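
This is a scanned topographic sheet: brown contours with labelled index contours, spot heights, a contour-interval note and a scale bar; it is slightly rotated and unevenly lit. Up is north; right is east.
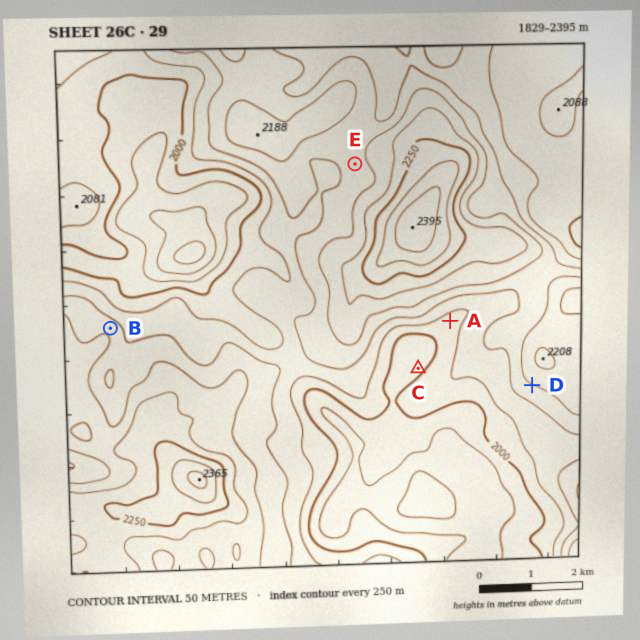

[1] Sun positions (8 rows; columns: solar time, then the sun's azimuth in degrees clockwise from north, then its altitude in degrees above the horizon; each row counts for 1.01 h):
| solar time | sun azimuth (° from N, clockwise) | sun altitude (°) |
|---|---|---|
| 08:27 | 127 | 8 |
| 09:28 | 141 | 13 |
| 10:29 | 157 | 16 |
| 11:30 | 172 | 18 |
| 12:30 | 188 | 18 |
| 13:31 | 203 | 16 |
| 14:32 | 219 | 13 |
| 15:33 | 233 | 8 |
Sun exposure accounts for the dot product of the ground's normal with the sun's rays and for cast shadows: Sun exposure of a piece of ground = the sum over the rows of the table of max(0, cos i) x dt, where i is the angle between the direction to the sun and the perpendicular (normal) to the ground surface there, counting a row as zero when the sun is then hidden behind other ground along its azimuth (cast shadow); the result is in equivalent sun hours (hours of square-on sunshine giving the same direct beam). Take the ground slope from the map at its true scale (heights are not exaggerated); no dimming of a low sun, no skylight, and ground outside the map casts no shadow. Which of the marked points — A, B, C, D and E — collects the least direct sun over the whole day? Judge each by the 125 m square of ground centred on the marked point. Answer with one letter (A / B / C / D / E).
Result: B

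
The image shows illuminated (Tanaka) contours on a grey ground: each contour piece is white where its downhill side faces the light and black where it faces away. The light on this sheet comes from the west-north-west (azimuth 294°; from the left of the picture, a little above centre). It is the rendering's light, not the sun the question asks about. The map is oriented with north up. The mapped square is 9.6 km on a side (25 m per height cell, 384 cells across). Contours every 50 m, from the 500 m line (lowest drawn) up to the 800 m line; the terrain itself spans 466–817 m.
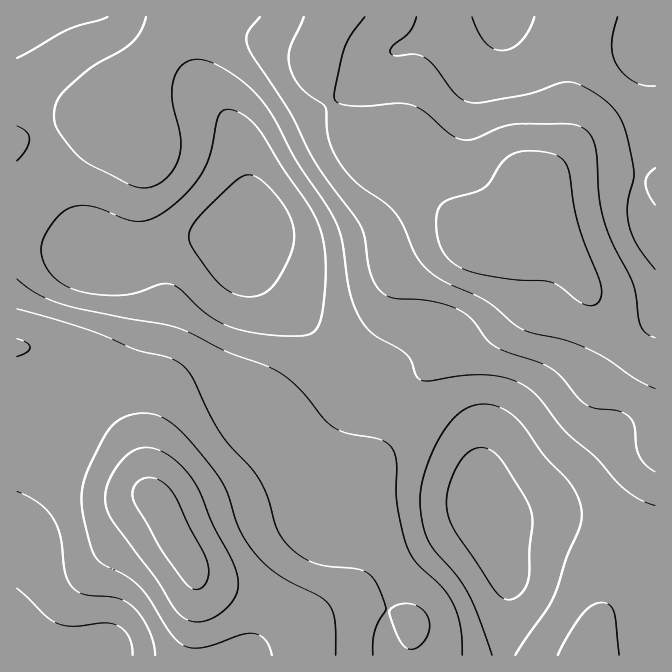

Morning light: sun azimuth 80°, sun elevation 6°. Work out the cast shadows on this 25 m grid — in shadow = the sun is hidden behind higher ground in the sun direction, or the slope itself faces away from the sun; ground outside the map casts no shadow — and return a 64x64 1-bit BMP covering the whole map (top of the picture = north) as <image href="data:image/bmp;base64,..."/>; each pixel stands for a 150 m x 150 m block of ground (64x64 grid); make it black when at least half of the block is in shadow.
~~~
<image width="64" height="64" href="data:image/bmp;base64,Qk0+AgAAAAAAAD4AAAAoAAAAQAAAAEAAAAABAAEAAAAAAAACAAATCwAAEwsAAAIAAAAAAAAA////AAAAAAAA/gAAAAAAAAH/AAAAAAAAA/8AAAAAAAAD/4AAAAAAAAP/gAAAAAAAAf+AAAAAAAAB/4AAAAAMAAD/AAAAAAwACP8AAAAACAAc/gAAAAAAAD7+AAAAAAAAf/wAAAAAAAB//AAAAAAAAH/4AAAAAAAAP/AAAAAAAAAf4AAAAAAAAA/gAAAAAAAAB+AAAAAAAAABwAAAAAAAAADAAAAAAAAAAAAAAAAAAAAAAAAAAAAAAAAAAAAAAA4AAAAAAAAAHgAAAAAAAAAeAAAAAAAAABwAAAAAAAAAAAAAAAAAAAAAAAAAAAAAAAAAAAAAAAAAAAAAAAAAAAAAAAAAAAAAAAAAAAAAAAAAAAAAAAAAQAcAAAAAAAPgBwAAAAAAD+AAAAAAAAAf4AAAAAAAAD/gcAAAAAAAf+HwAAAAAAD/4/AAAAAAAf/j4AAAAAAB/+PgAAAAAAP/48AAAAAAB//DAAAAAAAH/8AAAAAAAAf/wAAAAAAAD//AAAAAAAAP/8AAAAAAAAf/gAAAAAAAB/8AAAAAAAAH/wAAAAAAAAf+AAAAAAAAB/wAAAAAAAAP/AAAAAAAAA/4AAAAAAAAD/gAAAAAAAAf8AAAAAAAAA/wAAAAAAAAB+AAAAAAAAAAwAAAAAAAAAAAAAAAAAAAAAAAAAAAAAAAAAAAAAAACAAAAAAAAA=="/>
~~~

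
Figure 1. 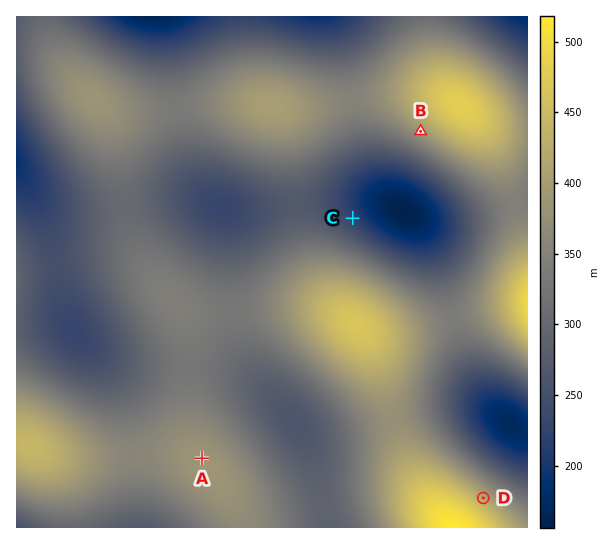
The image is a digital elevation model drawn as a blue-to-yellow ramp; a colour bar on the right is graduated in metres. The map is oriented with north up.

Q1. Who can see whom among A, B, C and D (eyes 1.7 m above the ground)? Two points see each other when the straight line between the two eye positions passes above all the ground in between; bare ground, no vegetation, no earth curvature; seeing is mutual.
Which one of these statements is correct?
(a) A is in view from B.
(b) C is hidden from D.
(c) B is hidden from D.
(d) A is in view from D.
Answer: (b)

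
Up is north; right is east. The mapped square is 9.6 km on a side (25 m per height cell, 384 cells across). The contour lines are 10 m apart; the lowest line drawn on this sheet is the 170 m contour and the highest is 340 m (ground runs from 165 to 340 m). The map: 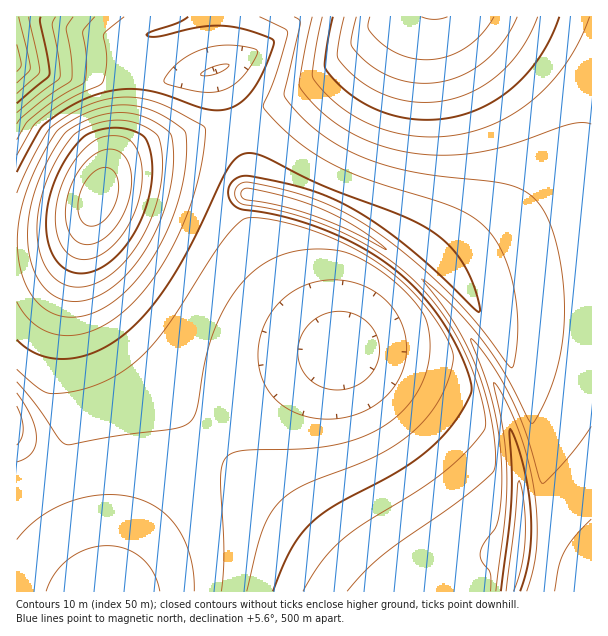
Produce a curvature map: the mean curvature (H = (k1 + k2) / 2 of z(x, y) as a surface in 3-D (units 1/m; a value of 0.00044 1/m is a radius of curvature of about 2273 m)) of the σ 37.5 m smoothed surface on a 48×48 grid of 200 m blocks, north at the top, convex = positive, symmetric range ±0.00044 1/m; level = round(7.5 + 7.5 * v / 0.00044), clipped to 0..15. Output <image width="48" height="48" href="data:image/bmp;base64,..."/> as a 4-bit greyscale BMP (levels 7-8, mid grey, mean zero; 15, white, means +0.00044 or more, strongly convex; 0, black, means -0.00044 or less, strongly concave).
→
<image width="48" height="48" href="data:image/bmp;base64,Qk32BAAAAAAAAHYAAAAoAAAAMAAAADAAAAABAAQAAAAAAIAEAAATCwAAEwsAABAAAAAAAAAAAAAAABEREQAiIiIAMzMzAERERABVVVUAZmZmAHd3dwCIiIgAmZmZAKqqqgC7u7sAzMzMAN3d3QDu7u4A////AHd3d3d3d3d3d3d4iIiIiIiIiIhzn1V3d3d3d3d3d3d3d3eIiIiIiIiIiIiEf3SIiHd3d3d3d3d3d3eIiIiIiIiIiIiFb4OIiHd3d3d3d3d3d3eIiIiIiIiIiIiGX6N4iHd3d3d3d3d3d3iIiIiIiIiIiIiGTrN4iHd3d3d3d3d3d3iIiIiIiIiIiIiHTcR4iHd3d3d3d3d3d4iIiIiIiIiIiIiHPMR4iHd3d3d3d3d3eIiIiIiIiIiIiIiHPMR4iIiHd3d3d3d4iIiIiIiIiIiIiIiHTcN4iIiId3d3d3iIiIiIiIiIiIiIiIiGTrN4iIiIh3d3eIiIiIiIiIiHd3iIiIiFX5N4iHeIh3d4iIiIiIiIiHd3d3d3iIiEb4R4iHeIh3d4iIiIiIiId3d3d3d3d4hzj2SIiHeIh3d3iIiIiIiHd3d3d3d3d3hzrlaIiHiIh3d3eIiIiIh3d3d3d3d3d3dk6zeIiHiYd3d3d4iIiIh3d3d3d3d3d3dH+DeIiImYd3d3d3iIiId3d3d3d3d3d3c69ViIiJmHd3d3d3eIiId3d3d3d3d3d3Rfo3iIiJiHd3d3d3d4iHd3d3d3d3d3d3OfZHiIiIiIh3d3d3d3d3d3d3d3d3d3d0b7RoiIiIiIh3d3d3d3d3d3d3d3d3d3djr2R4iIiIiIiHd3d3d3d3d3d3d3d3d3c3+TeIiIiIiIiId3d3d3d3d3d3d3d3d3NuxVeIiIiIiIiIh3d3d3d3d3d3d3d3d0XPY3iIiIiIiIiIh3d3d3d3d3d3d3d3dEv4N4iIiIiIiIiIiHd3d3d3d3d3d3d3Na+DZ4iIiIiIiIiIiHd3d3d3d3d3d3djW/g2d3iIiIiIiIiIiId3d3d3d3d3d3U334NXd3eIiIiIiImZiId3d3d3d3d3dTWf1zZ3d3d3eIiIiImZmIh3d3d3d3d1NH36U2d3d3d3d3iIiImZmIh3d3d3dlM1jf10R3d3d3d3d3eHiImZmYiHd3dkNFev/YQ2d3d3d3d3d3d3iImZmYiHd3dLzf/qdDV3d3d3d3d3d3d3iImZmYiHd3dN+5dTRnd3d3d3d3d3d3d3iIiZmZiHd3dlUzRXd3d3d3d3d3d3d3d3iIiZmZiId3d3Z3d3d3d3d3d3d3d3d3d3iIiJmZiId3d3d3d3d3d4iId3d3d3d3d3eIiZmZmYh3d3d3d3d4iIiIiId3d3d3d4iZmZmZmZmYh3d3d3eIiIiIiIh3d3d3d5iIiIiIiId3iJh3d3iIiIiIiIiHd3d3d3d4iIiIiId3d3iYd4iIiIiIiIiId3d3d3d4h3d3d3d3d3d4mIiIiIiIiIiIh3d3d3dlVVZmZVVWd3d3iZiIiIiIiIiIiHd3d1VneIiIiId1VWd3eImIiIiIiIiIiHd3d3iIiIiIiIh3dlV3eIiYiIiIiIiIiId3d4iIiIiIiIh3d3dVeIiJiIiIiIiIiId3d4iImZmZmZiHd3d2V4iImIiIiIiIiIh3d4mZiIiIiIiZiHd4dXiIiYiIiIiIiIh3dw=="/>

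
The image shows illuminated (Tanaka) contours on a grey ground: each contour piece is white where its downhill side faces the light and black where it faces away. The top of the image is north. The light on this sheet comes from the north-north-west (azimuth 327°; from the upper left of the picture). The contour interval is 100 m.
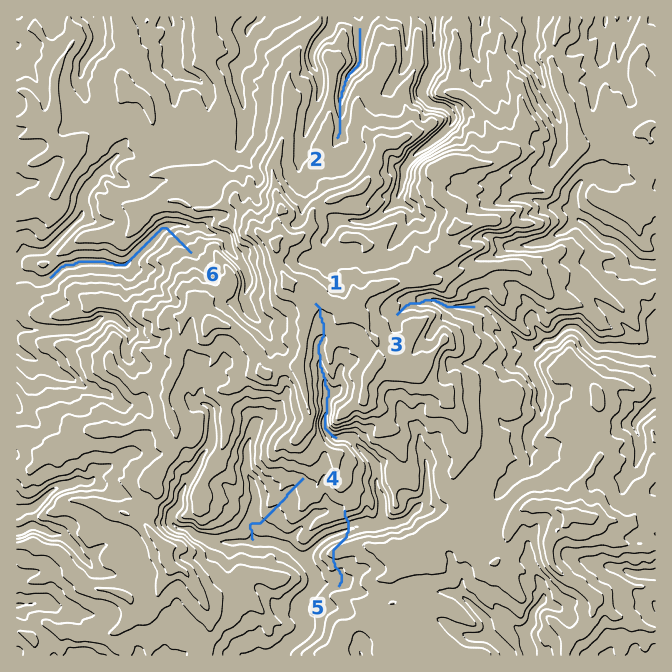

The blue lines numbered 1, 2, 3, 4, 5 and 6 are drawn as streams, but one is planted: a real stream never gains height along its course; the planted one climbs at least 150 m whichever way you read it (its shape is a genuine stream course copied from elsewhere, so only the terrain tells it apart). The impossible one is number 5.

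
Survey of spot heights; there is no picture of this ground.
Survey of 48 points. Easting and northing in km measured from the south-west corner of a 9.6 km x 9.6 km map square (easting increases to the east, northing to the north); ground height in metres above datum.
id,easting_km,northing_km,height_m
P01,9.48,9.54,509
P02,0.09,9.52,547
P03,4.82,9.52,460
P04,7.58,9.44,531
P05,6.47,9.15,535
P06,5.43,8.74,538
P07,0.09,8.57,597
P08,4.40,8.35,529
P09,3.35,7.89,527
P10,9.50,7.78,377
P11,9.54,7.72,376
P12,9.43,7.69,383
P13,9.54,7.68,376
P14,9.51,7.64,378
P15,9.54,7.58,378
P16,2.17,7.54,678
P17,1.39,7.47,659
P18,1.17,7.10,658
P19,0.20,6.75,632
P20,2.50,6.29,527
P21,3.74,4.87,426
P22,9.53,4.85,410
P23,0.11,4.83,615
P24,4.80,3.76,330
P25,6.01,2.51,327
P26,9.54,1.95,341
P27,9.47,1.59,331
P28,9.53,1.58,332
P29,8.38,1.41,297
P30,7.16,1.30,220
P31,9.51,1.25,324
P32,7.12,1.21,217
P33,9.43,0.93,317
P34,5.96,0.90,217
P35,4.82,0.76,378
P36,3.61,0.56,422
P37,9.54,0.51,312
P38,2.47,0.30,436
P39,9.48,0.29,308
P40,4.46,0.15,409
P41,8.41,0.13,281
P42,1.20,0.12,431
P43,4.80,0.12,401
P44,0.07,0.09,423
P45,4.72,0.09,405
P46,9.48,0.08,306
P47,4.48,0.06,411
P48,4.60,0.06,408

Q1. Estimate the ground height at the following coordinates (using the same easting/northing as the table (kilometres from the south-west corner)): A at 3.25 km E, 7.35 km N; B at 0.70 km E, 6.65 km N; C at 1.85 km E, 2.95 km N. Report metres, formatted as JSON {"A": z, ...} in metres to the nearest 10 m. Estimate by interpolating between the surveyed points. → {"A": 530, "B": 650, "C": 440}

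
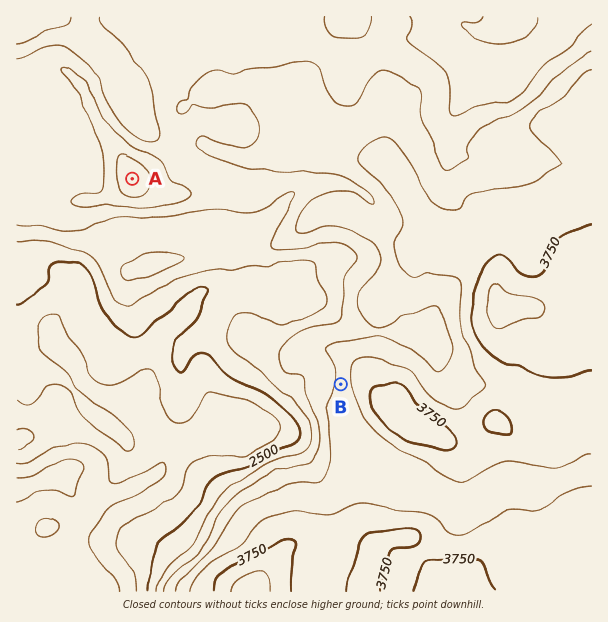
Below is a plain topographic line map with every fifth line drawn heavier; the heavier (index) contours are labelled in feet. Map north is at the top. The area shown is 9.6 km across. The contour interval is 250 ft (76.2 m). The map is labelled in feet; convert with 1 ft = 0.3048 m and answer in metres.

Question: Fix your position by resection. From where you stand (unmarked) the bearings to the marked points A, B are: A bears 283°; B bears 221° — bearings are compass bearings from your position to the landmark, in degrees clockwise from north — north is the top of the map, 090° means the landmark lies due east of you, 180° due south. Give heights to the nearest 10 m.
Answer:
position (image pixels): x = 455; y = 253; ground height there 1090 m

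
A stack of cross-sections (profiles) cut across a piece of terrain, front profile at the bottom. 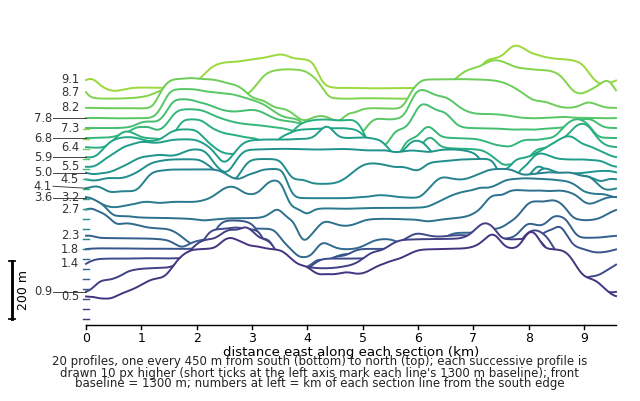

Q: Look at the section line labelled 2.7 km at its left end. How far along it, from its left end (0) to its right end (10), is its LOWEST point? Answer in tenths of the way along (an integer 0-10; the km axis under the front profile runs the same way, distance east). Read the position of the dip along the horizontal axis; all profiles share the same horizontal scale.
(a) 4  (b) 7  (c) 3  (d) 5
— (a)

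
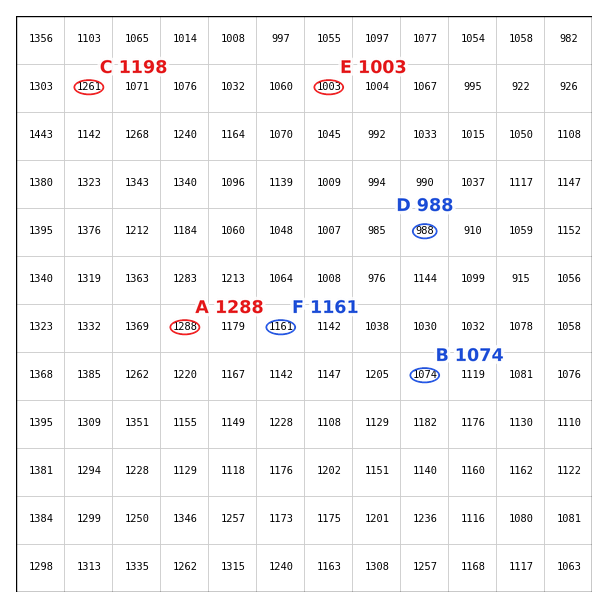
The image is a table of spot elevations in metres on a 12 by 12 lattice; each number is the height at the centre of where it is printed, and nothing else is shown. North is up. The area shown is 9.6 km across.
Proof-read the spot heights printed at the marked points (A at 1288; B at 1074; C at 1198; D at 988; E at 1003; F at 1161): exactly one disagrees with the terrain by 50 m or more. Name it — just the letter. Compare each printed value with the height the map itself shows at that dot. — C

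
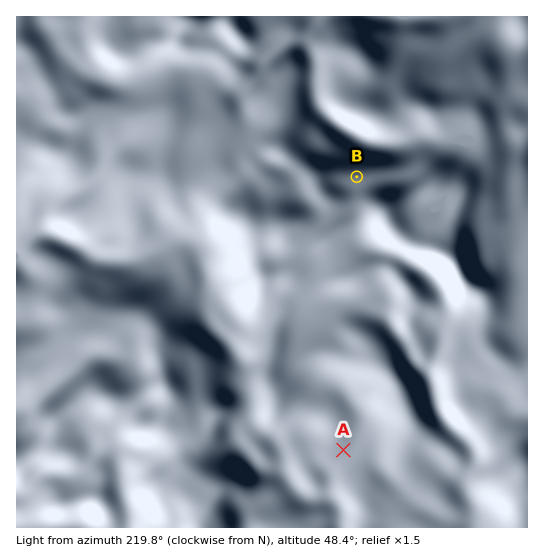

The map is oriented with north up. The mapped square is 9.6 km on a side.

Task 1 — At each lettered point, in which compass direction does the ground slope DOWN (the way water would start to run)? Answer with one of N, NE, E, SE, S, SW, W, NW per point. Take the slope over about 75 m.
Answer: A SE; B N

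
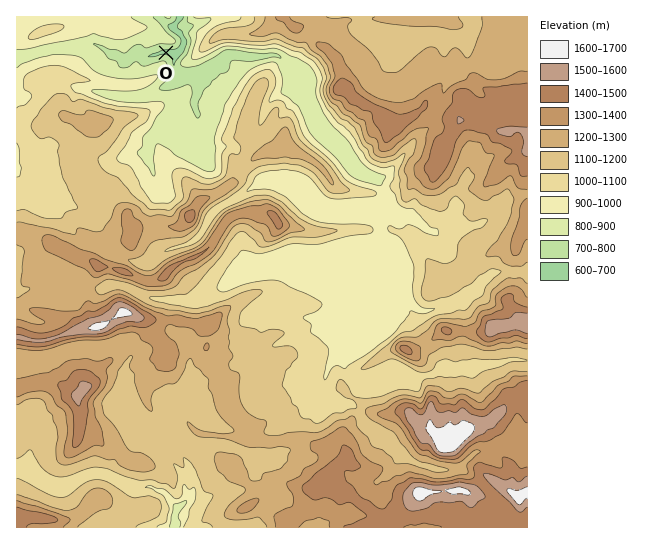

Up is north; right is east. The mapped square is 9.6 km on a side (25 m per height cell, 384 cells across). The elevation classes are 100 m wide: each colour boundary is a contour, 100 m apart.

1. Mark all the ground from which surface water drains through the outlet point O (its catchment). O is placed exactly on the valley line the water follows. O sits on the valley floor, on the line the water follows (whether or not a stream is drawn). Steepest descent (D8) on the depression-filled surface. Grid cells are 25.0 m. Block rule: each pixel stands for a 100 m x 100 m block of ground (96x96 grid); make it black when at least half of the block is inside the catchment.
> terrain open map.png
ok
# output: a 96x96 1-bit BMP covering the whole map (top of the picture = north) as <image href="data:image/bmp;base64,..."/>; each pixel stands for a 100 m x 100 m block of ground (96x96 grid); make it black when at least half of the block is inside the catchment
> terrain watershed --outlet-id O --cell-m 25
<image width="96" height="96" href="data:image/bmp;base64,Qk2+BAAAAAAAAD4AAAAoAAAAYAAAAGAAAAABAAEAAAAAAIAEAAATCwAAEwsAAAIAAAAAAAAA////AAAAAAAAAAAAAAAAAAAAAAAAAAAAAAAAAAAAAAAAAAAAAAAAAAAAAAAAAAAAAAAAAAAAAAAAAAAAAAAAAAAAAAAAAAAAAAAAAAAAAAAAAAAAAAAAAAAAAAAAAAAAAAAAAAAAAAAAAAAAAAAAAAAAAAAAAAAAAAAAAAAAAAAAAAAAAAAAAAAAAAAAAAAAAAAAAAAAAAAAAAAAAAAAAAAAAAAAAAAAAAAAAAAAAAAAAAAAAAAAAAAAAAAAAAAAAAAAAAAAAAAAAAAAAAAAAAAAAAAAAAAAAAAAAAAAAAAAAAAAAAAAAAAAAAAAAAAAAAAAAAAAAAAAAAAAAAAAAAAAAAAAAAAAAAAAAAAAAAAAAAAAAAAAAAAAAAAAAAAAAAAAAAAAAAAAAAAAAAAAAAAAAAAAAAAAAAAAAAAAAAAAAAAAAAAAAAAAAAAAAAAAAAAAAAAAAAAAAAAAAAAAAAAAAAAAAAAAAAAAAAAAAAAAAAAAAAAAAAAAAAAAAAAAAAAAAAAAAAAAAAAAAAAAAAAAAAAAAAAAAAAAAAAAAAAAAAAAAAAAAAAAAAAAAAAAAAAAAAAAAAAAAAAAAAAAAAAAAAAAAAAAAAAAAAAAAAAAAAAAAAAAAAAAAAAAAAAAAAAAAAAAAAAAAAAAAAAAAAAAAAAAAAAAAAAAAAAAAAAAAAAAAAAAAAAAAAAAAAAAAAAAAAAAAAAAAAAAAAAAAAAAAAAAAAAAAAAAAAAAAAAAAAAAAAAAAAAAAAAAAAAAAAAAAAAAAAAAAAAAAAAAAAAAAAAAAAAAAAAAAAAAAAAAAAAAAAAAAAAAAAAAAAAAAAAAAAAAAAAAAAAAAAAAAAAAAAAAAAAAAAAAAAAAAAAAAAAAAAAAAAAAAAAAAAAAAAAAAAAAAAAAAAAAAAAAAAAAAAAAAAAAAAAAAAAAAAAAAAAAAAAAAAAAAAAAAAAAAAAAAAAAAAAAAAAAAAAAAAAAAAAAAAAAAAAAAAAAAAAAAAAAAAAAAAAAAAAAAAAAAAAAAAAAAAAAAAAAAAAAAAAAAAAAAAAAAAAAAAAAAAAAAAAAAAAAAAAAAAAAAAAAAAAAAAAAAAAAAAAAAAAAAAAAAAAAAAAAAAAAAAAAAAAAAAAAAAAAAAAAAAAAAAAAAAAAAAAAAAAAAAAAAAAAAAAAAAAAAAAAAAAAAAAAAAAAAAAAAAAAAAAAAAAAAAAAAAAAAAAAAAAAAAAAAAAAAAAAAAAAAAAAAAAAAAAAAAAAAAAAAAAAAAAAAAAAAAAAAAAAAAAAAAAAAAAAAAAAAAAAAAAAAAAAAAAAAAAAAADAAAAAAAAAAAAAAADgAP8AAAAAAAAAAAD////AAAAAAAAAAAD////gAAAAAAAAAAD////wAAAAAAAAAAD////wAAAAAAAAAAD////wAAAAAAAAAAD////wAAAAAAAAAAD////wAAAAAAAAAAD////wAAAAAAAAAAAP///gAAAAAAAAAAAD///AAAAAAAAAAAAAP4AAAAAAAAAAAAAAHgAAAAAAAAAAAAA="/>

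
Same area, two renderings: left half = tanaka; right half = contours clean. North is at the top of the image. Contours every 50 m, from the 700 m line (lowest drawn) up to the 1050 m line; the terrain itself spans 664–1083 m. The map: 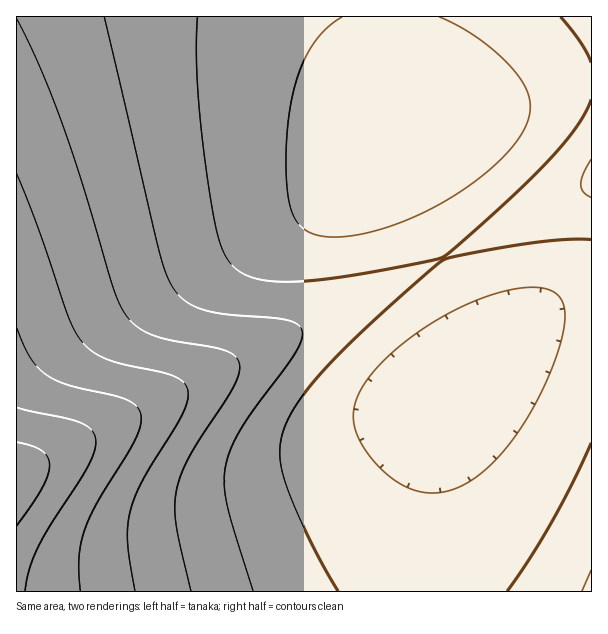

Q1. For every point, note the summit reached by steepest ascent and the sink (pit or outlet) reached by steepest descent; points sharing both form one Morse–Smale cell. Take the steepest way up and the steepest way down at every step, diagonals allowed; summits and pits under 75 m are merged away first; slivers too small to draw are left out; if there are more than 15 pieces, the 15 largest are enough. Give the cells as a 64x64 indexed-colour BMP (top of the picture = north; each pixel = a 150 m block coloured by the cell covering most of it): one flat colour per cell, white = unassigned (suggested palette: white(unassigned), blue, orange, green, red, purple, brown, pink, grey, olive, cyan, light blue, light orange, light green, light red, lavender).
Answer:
<image width="64" height="64" href="data:image/bmp;base64,Qk12CAAAAAAAAHYAAAAoAAAAQAAAAEAAAAABAAQAAAAAAAAIAAATCwAAEwsAABAAAAAAAAAA////ALR3HwAOf/8ALKAsACgn1gC9Z5QAS1aMAMJ34wB/f38AIr28AM++FwDox64AeLv/AIrfmACWmP8A1bDFACIiIiIiIiIiIiIiIiIiIiIiIiIiIiIjMzMzMzMzMzMzIiIiIiIiIiIiIiIiIiIiIiIiIiIiIiMzMzMzMzMzMzMiIiIiIiIiIiIiIiIiIiIiIiIiIiIiIzMzMzMzMzMzMyIiIiIiIiIiIiIiIiIiIiIiIiIiIiIjMzMzMzMzMzMzIiIiIiIiIiIiIiIiIiIiIiIiIiIiIiIzMzMzMzMzMzMiIiIiIiIiIiIiIiIiIiIiIiIiIiIiIjMzMzMzMzMzMyIiIiIiIiIiIiIiIiIiIiIiIiIiIiIiMzMzMzMzMzMzIiIiIiIiIiIiIiIiIiIiIiIiIiIiIiIzMzMzMzMzMzMiIiIiIiIiIiIiIiIiIiIiIiIiIiIiIjMzMzMzMzMzMyIiIiIiIiIiIiIiIiIiIiIiIiIiIiIiMzMzMzMzMzMzIiIiIiIiIiIiIiIiIiIiIiIiIiIiIiIzMzMzMzMzMzMiIiIiIiIiIiIiIiIiIiIiIiIiIiIiIjMzMzMzMzMzMyIiIiIiIiIiIiIiIiIiIiIiIiIiIiIiMzMzMzMzMzMzEiIiIiIiIiIiIiIiIiIiIiIiIiIiIiIzMzMzMzMzMzMREiIiIiIiIiIiIiIiIiIiIiIiIiIiIjMzMzMzMzMzMxEREiIiIiIiIiIiIiIiIiIiIiIiIiIiMzMzMzMzMzMzEREREiIiIiIiIiIiIiIiIiIiIiIiIiIzMzMzMzMzMzMREREREiIiIiIiIiIiIiIiIiIiIiIiIjMzMzMzMzMzMxERERERIiIiIiIiIiIiIiIiIiIiIiIiMzMzMzMzMzMzERERERERIiIiIiIiIiIiIiIiIiIiIiIjMzMzMzMzMzMRERERERERIiIiIiIiIiIiIiIiIiIiIiMzMzMzMzMzMxERERERERERIiIiIiIiIiIiIiIiIiIiIzMzMzMzMzMzERERERERERERIiIiIiIiIiIiIiIiIiIjMzMzMzMzMzMRERERERERERERIiIiIiIiIiIiIiIiIiIzMzMzMzMzMxERERERERERERERIiIiIiIiIiIiIiIiIjMzMzMzMzMzERERERERERERERERIiIiIiIiIiIiIiIiIjMzMzMzMzMRERERERERERERERERIiIiIiIiIiIiIiIiIzMzMzMzMxERERERERERERERERERIiIiIiIiIiIiIiIiIzMzMzMzERERERERERERERERERERIiIiIiIiIiIiIiIiMzMzMzMRERERERERERERERERERERIiIiIiIiIiIiIiIiMzMzMxERERERERERERERERERERERIiIiIiIiIiIiIiIiMzMzERERERERERERERERERERERERIiIiIiIiIiIiIiIiMzMRERERERERERERERERERERERERIiIiIiIiIiIiIiIiIhERERERERERERERERERERERERERIiIiIiIiIiIiIiIiERERERERERERERERERERERERERERIiIiIiIiIiIiIiIRERERERERERERERERERERERERERERIiIiIiIiIiIiIhERERERERERERERERERERERERERERERIiIiIiIiIiIiERERERERERERERERERERERERERERERERIiIiIiIiIiIRERERERERERERERERERERERERERERERERIiIiIiIiIhEREREREREREREREREREREREREREREREREREiIiIiIiEREREREREREREREREREREREREREREREREREREiIiIiIREREREREREREREREREREREREREREREREREREREiIiIhEREREREREREREREREREREREREREREREREREREREiIiEREREREREREREREREREREREREREREREREREREREREiIREREREREREREREREREREREREREREREREREREREREREhERERERERERERERERERERERERERERERERERERERERERERERERERERERERERERERERERERERERERERERERERERERERERERERERERERERERERERERERERERERERERERERERERERERERERERERERERERERERERERERERERERERERERERERERERERERERERERERERERERERERERERERERERERERERERERERERERERERERERERERERERERERERERERERERERERERERERERERERERERERERERERERERERERERERERERERERERERERERERERERERERERERERERERERERERERERERERERERERERERERERERERERERERERERERERERERERERERERERERERERERERERERERERERERERERERERERERERERERERERERERERERERERERERERERERERERERERERERERERERERERERERERERERERERERERERERERERERERERERERERERERERERERERERERERERERERERERERERERERERERERERERERERERERERERERERERERERERERERERERERERERERERERERERERERERERERERERERERERERERERERERERERERERERERERERERERERERERERERERERERERERERERERERERERERERERERERERERERERERERERERERERERERERERERERERERERERERERERERERERERERERERERERERERERERERERERERERERERERERERERERERERERERER"/>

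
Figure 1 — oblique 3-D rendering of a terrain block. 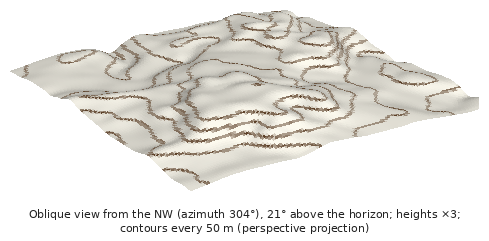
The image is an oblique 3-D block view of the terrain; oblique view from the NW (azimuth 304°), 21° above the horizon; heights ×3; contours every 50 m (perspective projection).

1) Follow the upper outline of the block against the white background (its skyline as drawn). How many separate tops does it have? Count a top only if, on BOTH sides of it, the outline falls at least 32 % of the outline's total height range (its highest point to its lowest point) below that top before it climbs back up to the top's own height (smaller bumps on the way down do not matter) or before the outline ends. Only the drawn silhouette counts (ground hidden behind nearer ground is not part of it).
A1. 1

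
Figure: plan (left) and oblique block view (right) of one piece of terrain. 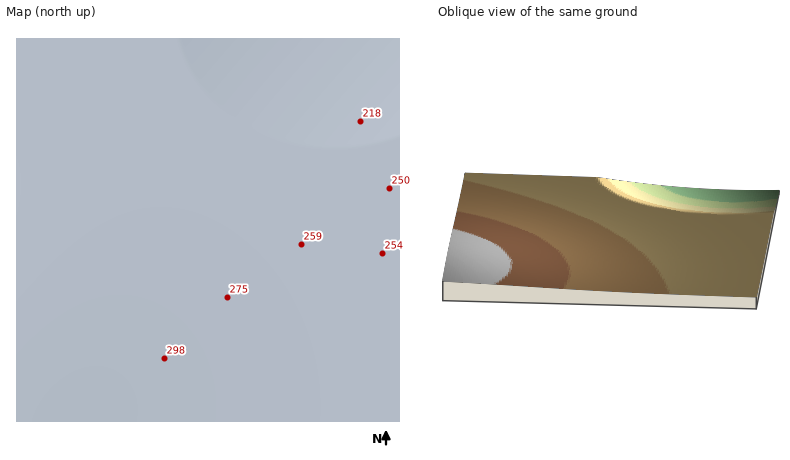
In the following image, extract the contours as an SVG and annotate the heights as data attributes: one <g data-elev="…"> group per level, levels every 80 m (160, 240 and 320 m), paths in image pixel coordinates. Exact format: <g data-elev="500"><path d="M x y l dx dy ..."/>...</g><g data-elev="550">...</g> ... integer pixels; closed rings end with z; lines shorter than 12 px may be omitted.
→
<g data-elev="160"><path d="M372 38l-14 7-14 2-16-2-13-7"/></g><g data-elev="240"><path d="M400 130l-32 8-34 1-32-4-30-10-28-15-23-20-17-24-11-28"/></g><g data-elev="320"><path d="M97 422l9-26 4-26-3-28-8-26-14-26-19-24-23-20-27-16"/></g>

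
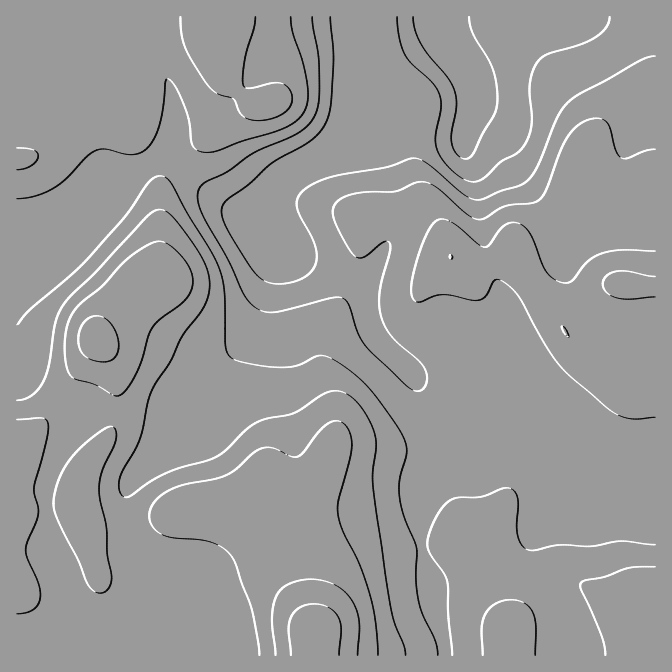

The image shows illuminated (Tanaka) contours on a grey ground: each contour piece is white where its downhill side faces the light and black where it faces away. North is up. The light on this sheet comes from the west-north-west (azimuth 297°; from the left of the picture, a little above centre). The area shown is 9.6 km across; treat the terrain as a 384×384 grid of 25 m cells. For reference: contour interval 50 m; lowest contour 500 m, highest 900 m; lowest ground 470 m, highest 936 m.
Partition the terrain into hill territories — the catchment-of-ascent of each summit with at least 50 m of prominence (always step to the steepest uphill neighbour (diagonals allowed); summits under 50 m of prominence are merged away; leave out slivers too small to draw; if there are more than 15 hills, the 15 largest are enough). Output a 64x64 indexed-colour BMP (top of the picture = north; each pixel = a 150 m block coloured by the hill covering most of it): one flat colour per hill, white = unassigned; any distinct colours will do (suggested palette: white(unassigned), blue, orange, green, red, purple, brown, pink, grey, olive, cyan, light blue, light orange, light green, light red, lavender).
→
<image width="64" height="64" href="data:image/bmp;base64,Qk12CAAAAAAAAHYAAAAoAAAAQAAAAEAAAAABAAQAAAAAAAAIAAATCwAAEwsAABAAAAAAAAAA////ALR3HwAOf/8ALKAsACgn1gC9Z5QAS1aMAMJ34wB/f38AIr28AM++FwDox64AeLv/AIrfmACWmP8A1bDFADMzMzMzMzERERERERERERERERERERREREREREREREREMzMzMzMzMRERERERERERERERERERFEREREREREREREQzMzMzMzMxERERERERERERERERERFERERERERERERERDMzMzMzMzEREREREREREREREREREUREREREREREREREMzMzMzMzMRERERERERERERERERERREREREREREREREQzMzMzMzMxERERERERERERERERERFERERERERERERERDMzMzMzMzEREREREREREREREREREUREREREREREREREMzMzMzMzMRERERERERERERERERERREREREREREREREQzMzMzMzMxERERERERERERERERERRERERERERERERERDMzMzMzMzERERERERERERERERERFEREREREREREREREMzMzMzMzEREREREREREREREREREUREREREREREREREQzMzMzMzERERERERERERERERERERRERERERERERERERDMzMzMzMRERERERERERERERERERREREREREREREREREMzMzMzMxERERERERERERERERERFEREREREREREREREQzMzMzMzEREREREREREREREREREURERERERERERERERDMzMzMzMRERERERERERERERERERFEREREREREREREREMzMzMzMxEREREREREREREREREREUREREREREREREREQzMzMzMzMRERERERERERERERERERRERERERERERERERDMzMzMzMxERERERERERERERERERERERREREREREREREMzMzMzMzMREREREREREREREREREREREURERERERERCIzMzMzMzMzERERERERERERERERERERERFEREREREIiIjMzMzMzMzMxERERERERERERERERERERERRERERCIiIiMzMzMzMzMzMRERERERERERERERERERERERREQiIiIiIzMzMzMzMzMxERERERERERERERERERERERFCIiIiIiIjMzMzMzMzMzMRERERERERERERERERERERFCIiIiIiIiMzMzMzMzMzMzERERERERERERERERERERESIiIiIiIiIzMzMzMzMzMzMxERERERERERERERERERESIiIiIiIiIjMzMzMzMzMzMzMRERERERERERERERERERIiIiIiIiIiMzMzMzMzMzMzMzERERERERERERIhERERIiIiIiIiIiIzMzMzMzMzMzMzMRERERERERERIiIhESIiIiIiIiIiIjMzMzMzMzMzMzMzERERERERERIiIiIiIiIiIiIiIiIiMzMzMzMzMzMzMzMxERERERERIiIiIiIiIiIiIiIiIiIzMzMzMzMzMzMzMzMREREREREiIiIiIiIiIiIiIiIiIjMzMzMzMzMzMzMzMzEREREREiIiIiIiIiIiIiIiIiIiMzMzMzMzMzMzMzMzMRERERESIiIiIiIiIiIiIiIiIiIzMzMzMzMzMzMzMzMxERERERIiIiIiIiIiIiIiIiIiIjMzMzMzMzMzMzMzMzEREREREiIiIiIiIiIiIiIiIiIiMzMzMzMzMzMzMzMzMREREREiIiIiIiIiIiIiIiIiIiIzMzMzMzMzMzMzMzMzERESIiIiIiIiIiIiIiIiIiIiIjMzMzMzMzMzMzMzMzMREiIiIiIiIiIiIiIiIiIiIiIiMzMzMzMzMzMzMzMzMxEiIiIiIiIiIiIiIiIiIiIiIiIzMzMzMzMzMzMzMzMzEiIiIiIiIiIiIiIiIiIiIiIiIjMzMzMzMzMzMzMzMzMSIiIiIiIiIiIiIiIiIiIiIiIiMzMzMzMzMzMzMzMzMyIiIiIiIiIiIiIiIiIiIiIiIiIzMzMzMzMzMzMzM1MzIiIiIiIiIiIiIiIiIiIiIiIiImZmMzMzMzMzMzM1VTMiIiIiIiIiIiIiIiIiIiIiIiIiZmZmMzMzMzMzNVVVVSIiIiIiIiIiIiIiIiIiIiIiIiJmZmZmYzMzMzNVVVVVIiIiIiIiIiIiIiIiIiIiIiIiImZmZmZmYzMzNVVVVVVVIiIiIiIiIiIiIiIiIiIiIiIiZmZmZmZmZjNVVVVVVVVVIiIiIiIiIiIiIiIiIiIiIiJmZmZmZmZmZVVVVVVVVVVVIiIiIiIiIiIiIiIiIiIiImZmZmZmZmZmVVVVVVVVVVVSIiERERIiIiIiIiIiIiIiZmZmZmZmZmZVVVVVVVVVVVUhERERERIiIiIiIiIiIiJmZmZmZmZmZlVVVVVVVVVVVSIREREREiIiIiIiIiIiImZmZmZmZmZmVVVVVVVVVVVVUhERERERIiIiIiIiIiIiZmZmZmZmZmZVVVVVVVVVVVVSEREREREiIiIiIiIiIiJmZmZmZmZmZVVVVVVVVVVVVVIRERERESIiIiIiIiIiImZmZmZmZmZlVVVVVVVVVVVVVRERERESIiIiIiIiIiIiZmZmZmZmZmVVVVVVVVVVVVVVURERERIiIiIiIiIiIiJmZmZmZmZmVVVVVVVVVVVVVVERERERIiIiIiIiIiIiImZmZmZmZmZVVVVVVVVVVVVVEREREREiIiIiIiIiIiIiZmZmZmZmZlVVVVVVVVVVVVUREREREiIiIiIiIiIiIiJmZmZmZmZmVVVVVVVVVVVVVRERERESIiIiIiIiIiIiImZmZmZmZmZVVVVVVVVVVVVVERERERIiIiIiIiIiIiIi"/>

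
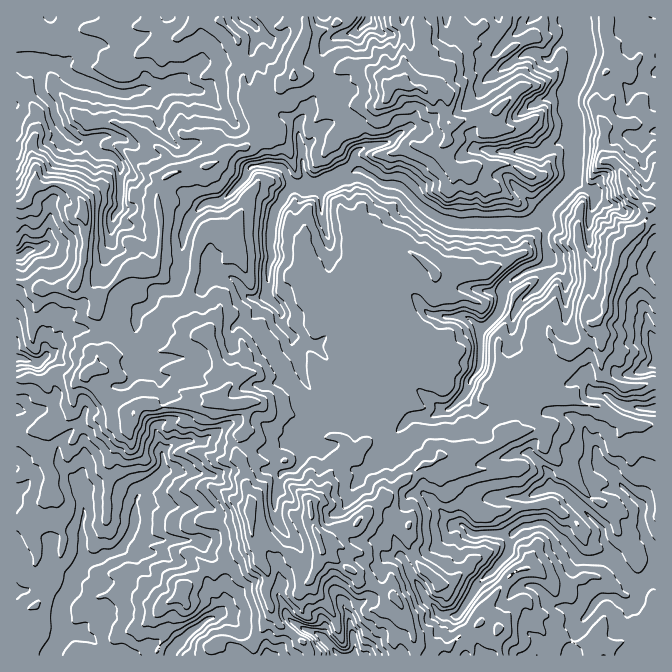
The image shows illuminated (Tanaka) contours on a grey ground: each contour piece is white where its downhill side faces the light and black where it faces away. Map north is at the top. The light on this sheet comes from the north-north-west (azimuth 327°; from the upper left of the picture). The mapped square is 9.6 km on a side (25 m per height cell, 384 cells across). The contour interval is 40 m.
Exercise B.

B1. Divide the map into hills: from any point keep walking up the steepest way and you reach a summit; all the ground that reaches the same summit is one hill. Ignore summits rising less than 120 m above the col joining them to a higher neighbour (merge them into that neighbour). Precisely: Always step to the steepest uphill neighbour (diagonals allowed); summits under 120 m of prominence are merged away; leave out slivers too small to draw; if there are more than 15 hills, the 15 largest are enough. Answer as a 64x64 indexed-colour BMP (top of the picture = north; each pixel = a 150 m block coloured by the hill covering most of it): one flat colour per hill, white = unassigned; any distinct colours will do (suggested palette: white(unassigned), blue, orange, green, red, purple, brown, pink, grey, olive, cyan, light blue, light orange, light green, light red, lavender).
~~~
<image width="64" height="64" href="data:image/bmp;base64,Qk12CAAAAAAAAHYAAAAoAAAAQAAAAEAAAAABAAQAAAAAAAAIAAATCwAAEwsAABAAAAAAAAAA////ALR3HwAOf/8ALKAsACgn1gC9Z5QAS1aMAMJ34wB/f38AIr28AM++FwDox64AeLv/AIrfmACWmP8A1bDFABERERERERERERERERERERERERERERERERERERERERERERERERERERERERERERERERERERERERERERERERERERERERERERERERERERERERERERERERERERERERERERERERERERERERERERERERERERERERERERERERERERERERERERERERERERERERERERERERERERERERERERERERERERERERERERERERERERERERERERERERERERERERERERERERERERERERERERERERERERERERERERERERERERERERERERERERERERERERERERERERERERERERERERERERERERERERERERERERERERERERERERERERERERERERERERERERERERERERERERERERERERERERERERERERERERERERERERERERERERERERERERERERERERERERERERERERERERERERERERERERERERERERERERERERERERERERERERERERERERERERERERERERERERERERERERERERERERERERERERERERERERERERERERERERERERERERERERERERERERERERERERERERERERERERERERERERERERERERERERERERERERERERERERERERERERERERERERERERERERERERERERERERERERERERERERERERERERERERERERERERERERERERERERERERERERERERERERERERERERERERERERERERERERERERERERERERERERERERERERERERERERERERERERERERERERERERERERERERERERERERERERERERERERERERERERERERERERERERERERERERERERERERERERERERERERERERERERERERERERERERERERERERERERERERERERERERERERERERERERERERERERERERERERERERERERERERERERERERERERERERERERERERERERERERERMREREREREREREREREREREREREREREREREREREREREzMxERERERERERERERERERERERERERERERERERMzMzMzMzEREREREREREREREREREREREREREREREREREzMzMzMzMzERERERERERERERERERERERERERERERERETMzMzMzMzMxEREREREREREREREREREREREREREREREREzMzMzMzMzMxERERERERERERERERERERERERERERERETMzMzMzMzMzMxERERERERERERERERERERERERERERERETMzMzMzMzMzERERERERERERERERERERERERERERERERETMzMzMzMzMRERERERERERERERERERERERERERERERERMzMzMzMzMxEREREREREREREREREREREREREREREREREzMzMzMzMzERERERERERERERERERERERERERERERERETMzMzMzMzMREREREREREREREREREREREREREREREREREzMzMzMzMxERERERERERERERERERERERERERERERERERMzMzMzMzERERERERERERERERERERERERERERERERERETMzMzMzMRERERERERERERERERERERERERERERERERERMzMzMzMxEREREREREREREREREREREREREREREREREREzMzMzMzERERERERERERERERERERERERERERERERERERETMzMzMREREREREREREREREREREREREREREREREREREREzMzMxERERERERERERERERERERERERERERERERERERETMzMzEREREREREREREREREREREREREREREiIiIiIRERMzMzMRERERERERERERERERERERERERERIiIiIiIiERETMzMxERERERERERERERERERERERERERIiIiIiIhERERMzMzERERERERERERERERERERERERERIiIiIiIhERERMzMzMRERERERERERERERERERIhEREiIiIiIiIiERERMzMzMxEREREREREREREREREREiIiEiIiIiIiIiEREREzMzMzERERERERERERERERERESIiIiIiIiIiIiIhERETMzMzMRERERERERERERERERERIiIiIiIiIiIiIiIiERMzMzMxERERERERERERERERERIiIiIiIiIiIiIiIiIiEzMzMzEREREREREREREREREREiIiIiIiIiIiIiIiIiIhERERERERERERERERERERERESIiIiIiIiIiIiIiIiIiEREREREREREREREREREREREiIiIiIiIiIiIiIiIiIiERERERERERERERERERERERIiIiIiIiIiIiIiIiIiIiIREREREREREREREREREREREiIiIiIiIiIiIiIiIiIiIhEREREREREREREREREREREiIiIiIiIiIiIiIiIiIiIiIRERERERERERERERERERESIiIiIiIiIiIiIiIiIiIiIhERERERERERERERERERERIiIiIiIiIiIiIiIiIhIiIiERERERERERERERERERERESIiIiIiIiIiIiIiIhERESIRERERERERERERERERERERIiIiIiIiIiIiIiIiIREREhEREREREREREREREREREREiIiIiESIiIiIiIiEhERERERERERERERERERERERERERIiIiEREiIiIiIiERERERERERER"/>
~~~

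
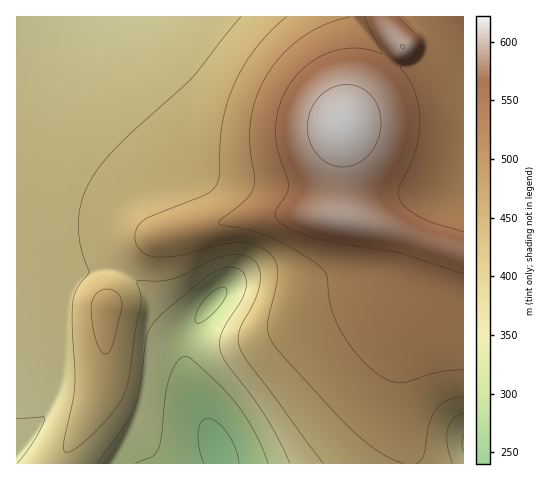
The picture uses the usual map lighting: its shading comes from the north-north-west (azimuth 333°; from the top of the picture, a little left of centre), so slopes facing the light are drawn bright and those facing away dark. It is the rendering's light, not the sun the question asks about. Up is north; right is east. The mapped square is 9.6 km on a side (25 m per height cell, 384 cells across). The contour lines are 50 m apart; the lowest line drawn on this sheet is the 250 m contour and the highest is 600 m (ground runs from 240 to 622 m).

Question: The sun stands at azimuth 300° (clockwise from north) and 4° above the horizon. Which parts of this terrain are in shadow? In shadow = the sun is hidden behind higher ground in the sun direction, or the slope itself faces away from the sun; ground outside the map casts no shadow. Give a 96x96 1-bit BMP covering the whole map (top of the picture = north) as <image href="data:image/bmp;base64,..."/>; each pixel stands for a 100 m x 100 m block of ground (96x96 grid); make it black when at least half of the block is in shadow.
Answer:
<image width="96" height="96" href="data:image/bmp;base64,Qk2+BAAAAAAAAD4AAAAoAAAAYAAAAGAAAAABAAEAAAAAAIAEAAATCwAAEwsAAAIAAAAAAAAA////AAAAAAAAB///hgAAAAAAAB8AA////8AAAAAAAD8AA////+AAAAAAAD8AAf////AAAAAAAH8AAP////AAAAAAAH8AAP////gAAAAAAP8AAH////gAAAAAAP8AAH////gAAAAAAf8AAD////AAAAAAAf8AAD////AAAAAAAf8AAB////AAAAAAAf8AAB////AAAAAAAf8AAA///+AAAAAAAP8AAA///+AAAAAAAP8AAAf//+AAAAAAAH4AAAf//8AAAAAAABAAAAf//8AAAAAAAAAAAAf//4AAAAAAAAAAAAf//4AAAAAAAAAAAAf//4AAAAAAAAAAAAf//wAAAAAAAAAAAAf//wAAAAAAAAAAAAf//wAAAAAAAAAAAAf//wAAAAAAAAAAAAf//wAAAAAAAAAAAAf//wAAAAAAAAAAAAf//wAAAAAAAAAAAAf//wAAAAAAAAAAAAf//gAAAAAAAAAAAAf//gAAAAAAAAAAAAP//wAAAAAAAAAAAAP//8AAAAAAAAAAAAP//+AAAAAAAAAAAAP///gAAAAAAAAAAAH///wAAAAAAAAAAAD8//4AAAAAAAAAAADw//8AAAAAAAAAAABgf/+AAAAAAAAAAAAAf//AAAAAAAAAAAAAP//AAAAAAAAAAAAAP//gAAAAAAAAAAAAP//gAAAAAAAAAAAAP//wAAAAAAAAAAAAP//wAAAAAAAAAAAAP//wAAAAAAAAAAAAH//wAAAAAAAAAAAAD//gAAAAAAAAAAAAA//gAAAAAAAAAAAAAH/AAAAAAAAAAAAAAAYAAAAAAAAAAAAAAAAAAAAAAAAAAAAAAAAAAAAAAAAAAAAAAAAAAAAAAAAAAAAAAAAAAAAAAAAAAAAAAAAAAAAAAAAAAAAAAAAAAAAAAAAAAAAAAAAAAAAAAAAAAAAAAAAAAAAAAAAAAAAAAAAAAAAAAAAAAAAAAAAAAAAAAAAAAAAAAAAAAAAAAAAAAAAAAAAAAAAAAAAAAAAAAAAAAAAAAAAAAAAAAAAAAAAAAAAAAAAAAAAAAAAAAAAAAAAAAAAAAAAAAAAAAAAAAAAAAAAAAAAAAAAAAAAAAAAAAAAAAAAAAAAAAAAAAAAAAAAAAAAAAAAAAAAAAAAAAAAAAAAAAAAAAAAAAAAAAAAAAAAAAAAAAAAAAAAAAAAAAAAAAAAAAAAAAAAAAAAAAAAAAAAAAAAAAAAAAAAAAAAAAAAAAAAAAAAAAAAAAAAAAAAAAAAAAAAAAAAAAAAAAAAAAAAAAAAAAAAAAAAAAAAAAAAAAAAAAAAAAAAAAAAAAAAAAAAAAAAAAAAAAAAAAAAAAAAAABwAAAAAAAAAAAAAAP4AAAAAAAAAAAAAB/wAAAAAAAAAAAAAP/wAAAAAAAAAAAAAP/gAAAAAAAAAAAAAH/AAAAAAAAAAAAAAH+AAAAAAAAAAAAAAD8AAAAAAAAAAAAAAB4AAAAAAAAAAAAAABwAAAAAAAAAAAAAAAgAAAAAAAAAAAAAAAAAAAAAAAAAAAAAAAAAAAAAAAAAAAAAAAAA="/>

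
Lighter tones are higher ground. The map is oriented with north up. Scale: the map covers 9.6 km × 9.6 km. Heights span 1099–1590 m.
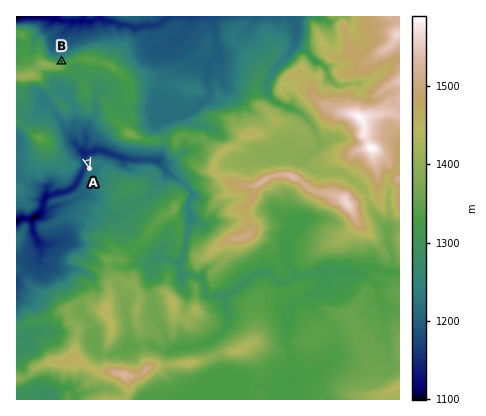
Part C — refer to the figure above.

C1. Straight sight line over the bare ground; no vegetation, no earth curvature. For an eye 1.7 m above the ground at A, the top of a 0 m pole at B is out of sight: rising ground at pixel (65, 75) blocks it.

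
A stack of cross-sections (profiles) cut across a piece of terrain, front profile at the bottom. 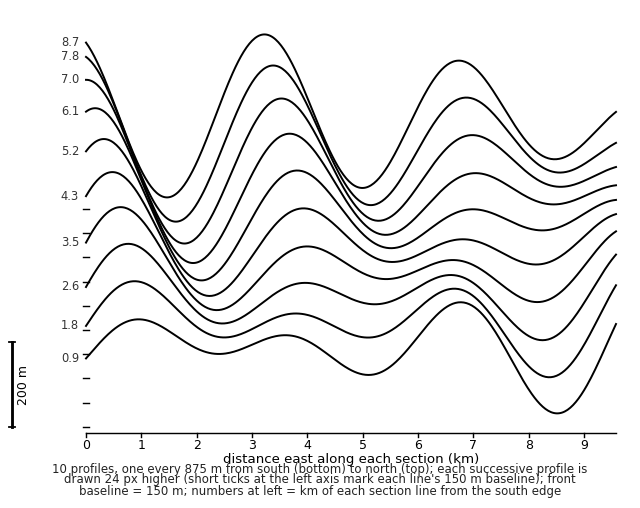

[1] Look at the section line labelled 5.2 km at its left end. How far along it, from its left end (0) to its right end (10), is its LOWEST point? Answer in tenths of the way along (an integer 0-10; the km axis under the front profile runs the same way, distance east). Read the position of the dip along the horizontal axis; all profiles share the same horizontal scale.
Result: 2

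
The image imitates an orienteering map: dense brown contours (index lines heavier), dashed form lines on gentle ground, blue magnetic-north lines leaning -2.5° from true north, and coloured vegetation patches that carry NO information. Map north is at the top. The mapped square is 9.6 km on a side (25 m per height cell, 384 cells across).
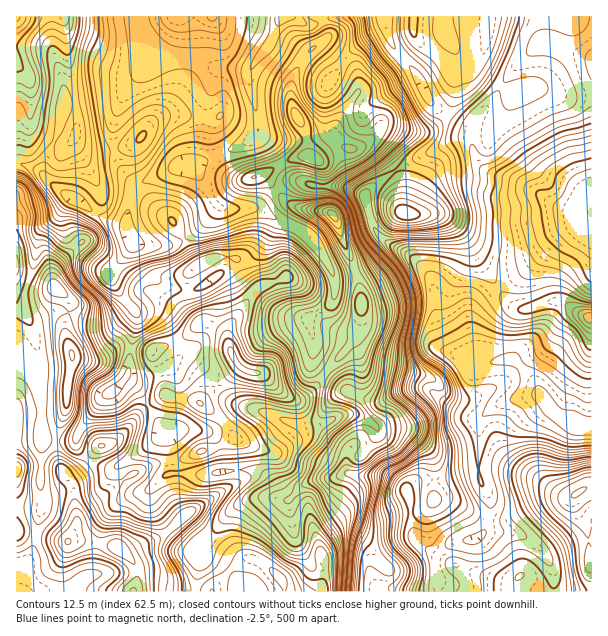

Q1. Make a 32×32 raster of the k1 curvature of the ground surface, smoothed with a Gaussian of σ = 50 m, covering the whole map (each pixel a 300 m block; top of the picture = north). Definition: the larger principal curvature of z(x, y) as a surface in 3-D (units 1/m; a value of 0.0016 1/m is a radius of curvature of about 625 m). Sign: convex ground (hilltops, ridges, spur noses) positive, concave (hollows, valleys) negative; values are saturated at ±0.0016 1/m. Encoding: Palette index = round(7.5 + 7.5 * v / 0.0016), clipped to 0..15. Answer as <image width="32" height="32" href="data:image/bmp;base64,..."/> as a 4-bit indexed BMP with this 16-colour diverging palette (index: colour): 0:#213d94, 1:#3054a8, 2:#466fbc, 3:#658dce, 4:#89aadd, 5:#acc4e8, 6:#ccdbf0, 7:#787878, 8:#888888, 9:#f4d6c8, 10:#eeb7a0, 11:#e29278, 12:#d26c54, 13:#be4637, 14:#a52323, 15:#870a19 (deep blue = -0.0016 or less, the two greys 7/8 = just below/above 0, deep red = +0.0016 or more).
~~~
<image width="32" height="32" href="data:image/bmp;base64,Qk12AgAAAAAAAHYAAAAoAAAAIAAAACAAAAABAAQAAAAAAAACAAATCwAAEwsAABAAAAAAAAAAlD0hAKhUMAC8b0YAzo1lAN2qiQDoxKwA8NvMAHh4eACIiIgAyNb0AKC37gB4kuIAVGzSADdGvgAjI6UAGQqHAIiImcmZqXeqn4eah4iJiIx4t3fJp2mayp+XvKipiZh8mLu9qpZ5qobOuLeIh3iHi6mrqprqmJiH6dmXiHiIiJqXjXeGn9eIeNfKiamaiZmoqJx5d5m+l3nInXaZqHiaqsjbiMqIeKqal4uWioeKqqu5ybmZrMmauomuu5uIiamJl7fOp3iqqoq4abzLmIiIeKjrmOh3m5iIrsy7yWeIiIio7Faqu7h3rbipqpuZiIeImNxYeZiam+m5bKd9qJmHiYeu23uIie3HfZyL24eIiIqIvJu9l3y3uXmsi0d3h3h7iLqIiaubqHeJm7t4h4mIe3ibuWiKychniLytmIiaur6Kz7mpiImtqsitnZiImImnm+dXq6uHi93IzMqHiJiIl6vLeomb7KiriP2od4mIiIirjul3iompmXr3l4ipiId3uIunibl3iYif973cyYeHd7qHqYmZh4ev/8i7qpiIiHfYeKl5iIrKqHyGmYmIh3iHp5moiHeJvdrNuYiJiIiId5mZmal3iIeMuc2oeYiZh3iZioiaiImHe6mJy8p4mZiImXuHiZmamJ+qmLuJl4iJmZp7h4iIeYieVrqpeKmIiIi6i3eHiImInXebqHmbmIiIqJp4h4iJiHuoq3iaiaeIiJeZiIeIeZiK26l5qHi4d4ipuoeImJmJiIu3epeIqYiI"/>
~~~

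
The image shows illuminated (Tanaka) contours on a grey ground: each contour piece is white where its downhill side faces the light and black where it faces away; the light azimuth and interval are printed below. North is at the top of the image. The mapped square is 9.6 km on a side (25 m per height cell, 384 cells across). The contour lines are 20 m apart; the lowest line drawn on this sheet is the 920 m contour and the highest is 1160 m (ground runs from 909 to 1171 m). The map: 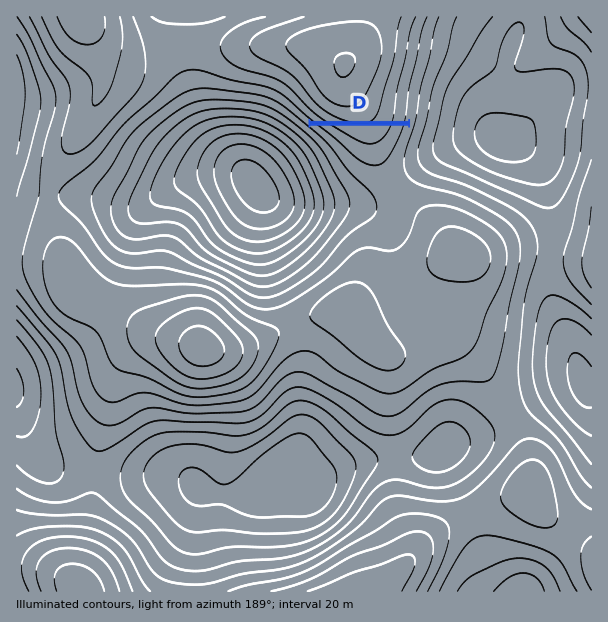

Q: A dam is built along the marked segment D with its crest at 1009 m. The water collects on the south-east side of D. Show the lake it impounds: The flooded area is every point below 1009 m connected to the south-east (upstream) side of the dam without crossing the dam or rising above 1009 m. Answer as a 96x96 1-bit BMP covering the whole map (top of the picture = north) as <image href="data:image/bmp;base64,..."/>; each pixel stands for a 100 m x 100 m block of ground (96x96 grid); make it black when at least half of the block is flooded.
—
<image width="96" height="96" href="data:image/bmp;base64,Qk2+BAAAAAAAAD4AAAAoAAAAYAAAAGAAAAABAAEAAAAAAIAEAAATCwAAEwsAAAIAAAAAAAAA////AAAAAAAAAAAAAAAAAAAAAAAAAAAAAAAAAAAAAAAAAAAAAAAAAAAAAAAAAAAAAAAAAAAAAAAAAAAAAAAAAAAAAAAAAAAAAAAAAAAAAAAAAAAAAAAAAAAAAAAAAAAAAAAAAAAAAAAAAAAAAAAAAAAAAAAAAAAAAAAAAAAAAAAAAAAAAAAAAAAAAAAAAAAAAAAAAAAAAAAAAAAAAAAAAAAAAAAAAAAAAAAAAAAAAAAAAAAAAAAAAAAAAAAAAAAAAAAAAAAAAAAAAAAAAAAAAAAAAAAAAAAAAAAAAAAAAAAAAAAAAAAAAAAAAAAAAAAAAAAAAAAAAAAAAAAAAAAAAAAAAAAAAAAAAAAAAAAAAAAAAAAAAAAAAAAAAAAAAAAAAAAAAAAAAAAAAAAAAAAAAAAAAAAAAAAAAAAAAAAAAAAAAAAAAAAAAAAAAAAAAAAAAAAAAAAAAAAAAAAAAAAAAAAAAAAAAAAAAAAAAAAAAAAAAAAAAAAAAAAAAAAAAAAAAAAAAAAAAAAAAAAAAAAAAAAAAAAAAAAAAAAAAAAAAAAAAAAAAAAAAAAAAAAAAAAAAAAAAAAAAAAAAAAAAAAAAAAAAAAAAAAAAAAAAAAAAAAAAAAAAAAAAAAAAAAAAAAAAAAAAAAAAAAAAAAAAAAAAAAAAAAAAAAAAAAAAAAAAAAAAAAAAAAAAAAAAAAAAAAAAAAAAAAAAAAAAAAAAAAAAAAAAAAAAAAAAAAAAAAAAAAAAAAAAAAAAAAAAAAAAAAAAAAAAAAAAAAAAAAAAAAAAAAAAAAAAAAAAAAAAAAAAAAAAAAAAAAAAAAAAAAAAAAAAAAAAAAAAAAAAAAAAAAAAAAAAAAAAAAAAAAAAAAAAAAAAAAAAAAAAAAAAAAAAAAAAAAAAAAAAAAAAAAAAAAAAAAAAAAAAAAAAAAAAAAAAAAAAAAAAAAAAAAAAAAAAAAAAAAAAAAAAAAAAAAAAAAAAAAAAAAAAAAAAAAAAAAAAAAAAAAAAAAAAAAAAAAAAAAAAAAAAAAAAAAAAAAAAAAAAAAAAAAAAAAAAAAAAAAAAAAAAAAAAAAAAAAAAAAAAAAAAAAAAAAAAAAAAAAAAAAAAAAAAAAAAAAAAAAAHAAAAAAAAAAAAAAAfgAAAAAAAAAAAAAA/gAAAAAAAAAAAAAB/gAAAAAAAAAAAAAD/wAAAAAAAAAAAAAH/wAAAAAAAAAAAAAP/4AAAAAAAAAAAAAf/4AAAAAAAAAAAAA//4AAAAAAAAAAAAAAAAAAAAAAAAAAAAAAAAAAAAAAAAAAAAAAAAAAAAAAAAAAAAAAAAAAAAAAAAAAAAAAAAAAAAAAAAAAAAAAAAAAAAAAAAAAAAAAAAAAAAAAAAAAAAAAAAAAAAAAAAAAAAAAAAAAAAAAAAAAAAAAAAAAAAAAAAAAAAAAAAAAAAAAAAAAAAAAAAAAAAAAAAAAAAAAAAAAAAAAAAAAAAAAAAAAAAAAAAAAAAAAAAAAAAAAAAAAAAAAAAAAAAAAAAAAAAAAAAAAAAAAAAAAAAAAAAAAAAA="/>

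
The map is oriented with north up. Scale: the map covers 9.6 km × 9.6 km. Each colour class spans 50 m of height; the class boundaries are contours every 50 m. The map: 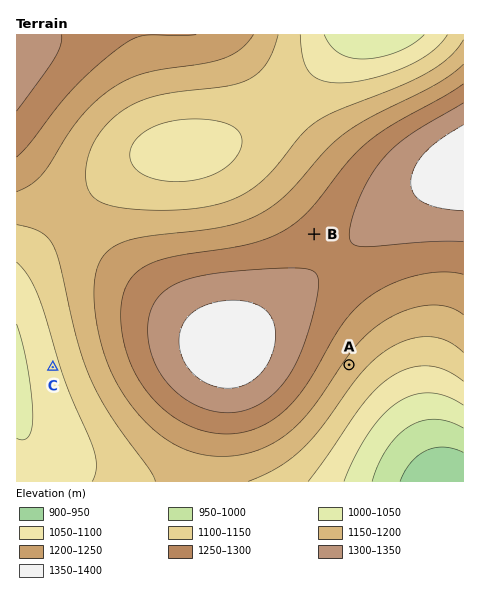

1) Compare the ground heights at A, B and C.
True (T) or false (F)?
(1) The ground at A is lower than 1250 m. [T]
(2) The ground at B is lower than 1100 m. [F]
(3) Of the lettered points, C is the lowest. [T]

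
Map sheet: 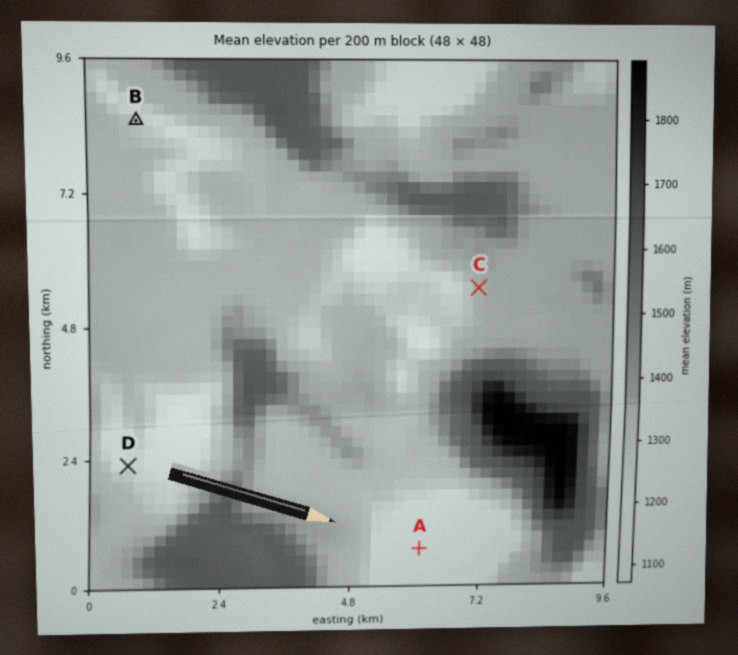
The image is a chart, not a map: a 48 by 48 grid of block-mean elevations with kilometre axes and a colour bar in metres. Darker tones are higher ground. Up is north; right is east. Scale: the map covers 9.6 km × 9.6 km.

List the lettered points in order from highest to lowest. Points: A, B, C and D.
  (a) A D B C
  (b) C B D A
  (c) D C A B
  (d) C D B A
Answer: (b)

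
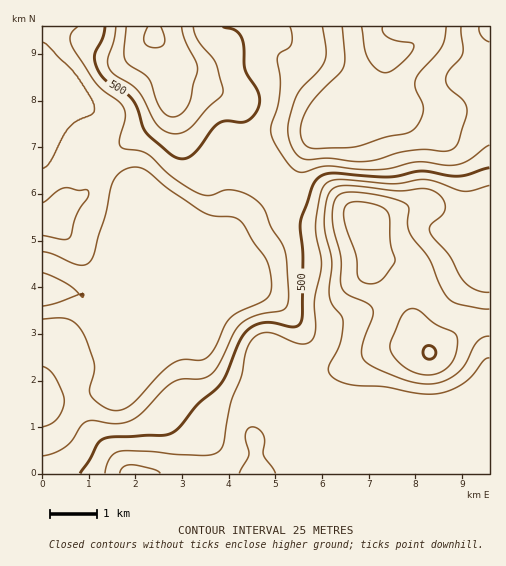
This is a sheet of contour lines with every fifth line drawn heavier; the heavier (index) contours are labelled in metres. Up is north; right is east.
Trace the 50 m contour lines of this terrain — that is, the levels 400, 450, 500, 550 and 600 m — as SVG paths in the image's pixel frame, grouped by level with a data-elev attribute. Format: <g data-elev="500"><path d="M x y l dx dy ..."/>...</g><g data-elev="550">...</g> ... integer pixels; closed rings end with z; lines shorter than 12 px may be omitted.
<g data-elev="400"><path d="M383 27l0 5 5 5 9 4 14 2 3 2-2 6-8 9-11 10-7 3-10-4-8-10-3-10-3-22"/></g><g data-elev="450"><path d="M43 366l6 4 6 7 8 16 1 8-2 9-5 9-6 5-8 3"/><path d="M43 252l10 2 25 11 7 0 4-3 5-9 12-39 4-24 3-9 5-6 6-5 7-3 7 0 10 4 21 18 35 23 10 4 19 1 7 3 26 40 4 10 2 14-2 10-5 6-27 12-9 7-5 7-9 21-7 10-7 3-17-1-11 4-13 10-27 30-8 5-6 2-8 0-7-3-8-6-5-6-1-7 4-15 0-9-8-25-7-12-6-6-7-3-23 1"/><path d="M43 42l3 2 32 33 14 22 2 9-2 6-14 6-11 9-16 32-5 6-3 1"/><path d="M461 27l2 26-3 6-11 12-3 8 2 8 15 13 4 8-1 10-10 28-3 3-6 2-22-2-13 1-15 3-22 7-15 2-30-4-26 1-9-6-6-13-1-17 8-26 6-10 18-18 5-10 1-10-4-22"/></g><g data-elev="500"><path d="M489 168l-30 8-37-5-32 6-57-4-8 1-6 3-7 9-12 37 3 30 0 29-1 34-2 8-3 2-5 1-18-4-9-1-8 2-6 4-7 5-4 7-13 33-6 10-24 22-20 25-6 3-7 2-50 2-11 2-6 5-8 16-9 13"/><path d="M105 27l-2 10-9 19 1 8 4 8 8 9 18 12 7 6 5 9 6 20 5 7 24 20 11 4 5-2 7-5 23-28 8-3 15 1 6-1 7-6 5-9 1-7-2-7-13-23-1-21-2-10-7-8-12-3"/></g><g data-elev="550"><path d="M160 473l-8-4-21-4-8 2-3 6"/><path d="M276 473l-13-18 2-14-2-6-4-6-6-2-5 2-2 4-1 7 4 15-10 18"/><path d="M489 292l-12-2-11-7-7-8-10-20-18-21-2-4 1-4 12-10 3-7-2-10-7-7-12-3-27 2-51-6-11 2-5 5-4 11-2 18 1 12 7 28-3 34 2 8 10 13 2 7-3 21-12 23 1 5 3 5 8 5 12 3 32 2 37 7 16 0 14-4 13-7 8-8 12-14 5-3"/><path d="M126 27l-2 24 1 9 4 5 19 13 12 30 6 7 7 2 8-3 7-9 10-35-2-8-11-23-3-12"/></g><g data-elev="600"><path d="M421 374l15 0 12-7 7-11 2-17-3-7-19-8-17-14-7-1-6 2-4 6-10 25-1 7 4 8 8 8 8 6z"/><path d="M366 283l8 1 6-3 15-19 0-3-5-17-1-25-2-6-7-5-14-4-13 0-5 2-3 3-1 12 12 36 2 21 3 5z"/></g>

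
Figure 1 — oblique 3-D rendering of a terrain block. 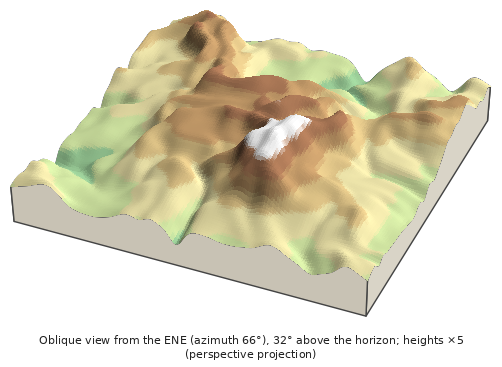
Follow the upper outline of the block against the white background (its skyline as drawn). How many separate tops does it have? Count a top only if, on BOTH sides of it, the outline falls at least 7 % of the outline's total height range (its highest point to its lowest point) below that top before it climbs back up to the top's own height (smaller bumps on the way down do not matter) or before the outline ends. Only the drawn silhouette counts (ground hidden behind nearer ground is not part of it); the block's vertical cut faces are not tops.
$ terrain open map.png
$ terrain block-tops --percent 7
2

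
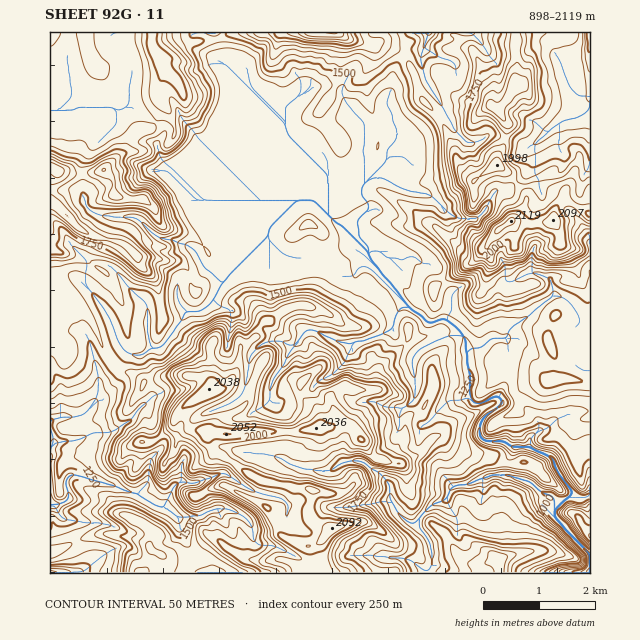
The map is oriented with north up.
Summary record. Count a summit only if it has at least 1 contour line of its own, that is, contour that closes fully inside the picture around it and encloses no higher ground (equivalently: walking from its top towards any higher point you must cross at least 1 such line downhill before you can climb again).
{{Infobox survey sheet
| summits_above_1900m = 12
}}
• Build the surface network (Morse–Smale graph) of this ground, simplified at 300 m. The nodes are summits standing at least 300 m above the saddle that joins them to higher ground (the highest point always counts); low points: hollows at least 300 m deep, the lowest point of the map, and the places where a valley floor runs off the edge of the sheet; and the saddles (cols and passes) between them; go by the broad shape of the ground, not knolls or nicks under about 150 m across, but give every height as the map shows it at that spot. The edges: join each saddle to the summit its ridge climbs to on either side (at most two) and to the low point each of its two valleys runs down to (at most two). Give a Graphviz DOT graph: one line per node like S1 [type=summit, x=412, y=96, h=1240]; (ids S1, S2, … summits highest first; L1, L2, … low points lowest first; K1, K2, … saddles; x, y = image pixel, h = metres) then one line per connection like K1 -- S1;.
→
graph terrain {
  S1 [type=summit, x=511, y=221, h=2119];
  S2 [type=summit, x=332, y=528, h=2092];
  S3 [type=summit, x=57, y=169, h=1984];
  S4 [type=summit, x=333, y=33, h=1954];
  L1 [type=low, x=588, y=571, h=898];
  L2 [type=low, x=52, y=503, h=1065];
  L3 [type=low, x=590, y=33, h=1452];
  K1 [type=saddle, x=505, y=138, h=1832];
  K2 [type=saddle, x=112, y=364, h=1542];
  K3 [type=saddle, x=405, y=57, h=1536];
  K4 [type=saddle, x=216, y=40, h=1466];
  K5 [type=saddle, x=404, y=344, h=1449];
  K6 [type=saddle, x=190, y=276, h=1448];
  K7 [type=saddle, x=429, y=568, h=1404];
  K1 -- S1;
  K1 -- L1;
  K1 -- L3;
  K2 -- S2;
  K2 -- S3;
  K2 -- L1;
  K2 -- L2;
  K3 -- S1;
  K3 -- S4;
  K3 -- L1;
  K4 -- S3;
  K4 -- S4;
  K4 -- L1;
  K5 -- S1;
  K5 -- S2;
  K5 -- L1;
  K6 -- S1;
  K6 -- S3;
  K6 -- L1;
  K7 -- S1;
  K7 -- S2;
  K7 -- L1;
}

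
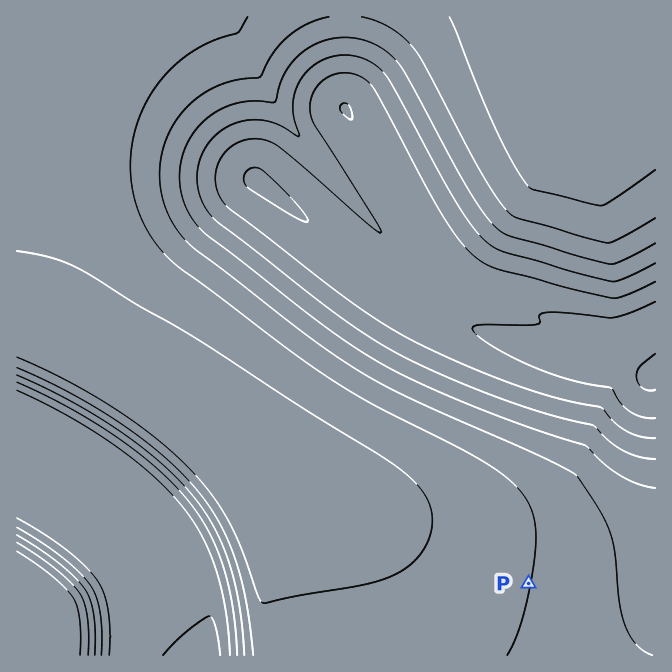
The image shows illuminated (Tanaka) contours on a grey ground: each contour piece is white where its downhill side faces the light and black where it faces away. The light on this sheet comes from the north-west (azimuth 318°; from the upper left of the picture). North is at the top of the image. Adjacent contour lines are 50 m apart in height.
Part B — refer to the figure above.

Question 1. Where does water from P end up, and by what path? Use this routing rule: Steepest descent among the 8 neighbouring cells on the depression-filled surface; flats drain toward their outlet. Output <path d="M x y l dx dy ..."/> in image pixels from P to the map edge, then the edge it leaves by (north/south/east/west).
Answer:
<path d="M528 584l126 0 1-2"/>
exit: east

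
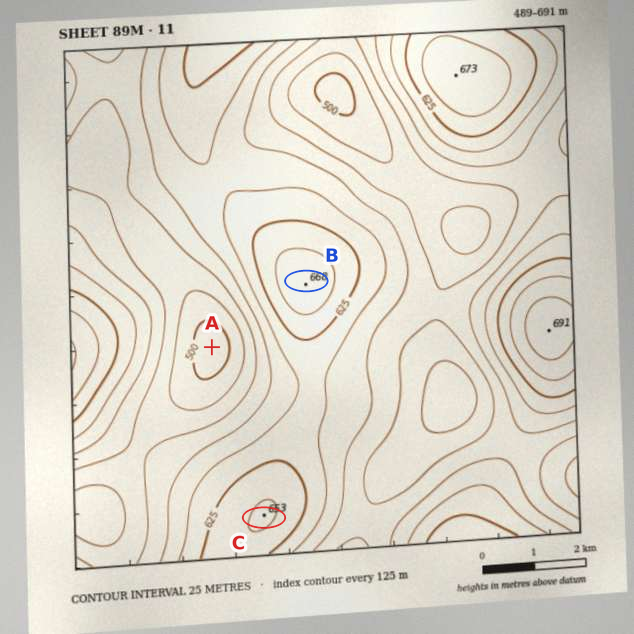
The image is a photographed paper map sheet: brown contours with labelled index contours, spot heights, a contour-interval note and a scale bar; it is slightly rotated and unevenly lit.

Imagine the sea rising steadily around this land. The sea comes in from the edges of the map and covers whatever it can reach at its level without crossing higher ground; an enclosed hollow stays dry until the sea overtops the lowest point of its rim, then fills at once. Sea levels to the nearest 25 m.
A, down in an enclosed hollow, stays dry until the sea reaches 550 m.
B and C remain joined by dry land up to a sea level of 600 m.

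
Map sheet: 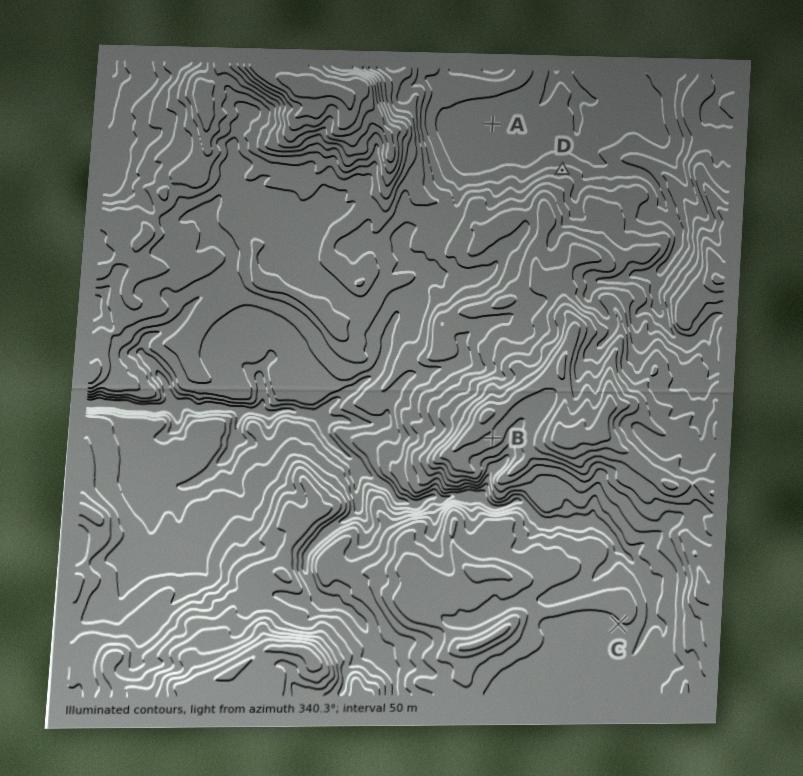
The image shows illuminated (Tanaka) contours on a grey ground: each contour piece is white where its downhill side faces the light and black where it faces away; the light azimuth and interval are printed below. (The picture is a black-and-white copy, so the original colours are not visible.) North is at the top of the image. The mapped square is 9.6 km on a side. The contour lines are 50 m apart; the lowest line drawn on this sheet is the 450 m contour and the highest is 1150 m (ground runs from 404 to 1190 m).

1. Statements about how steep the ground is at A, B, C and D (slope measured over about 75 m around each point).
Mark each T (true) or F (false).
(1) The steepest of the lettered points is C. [F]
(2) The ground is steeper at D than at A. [T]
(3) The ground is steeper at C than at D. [F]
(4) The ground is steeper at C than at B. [F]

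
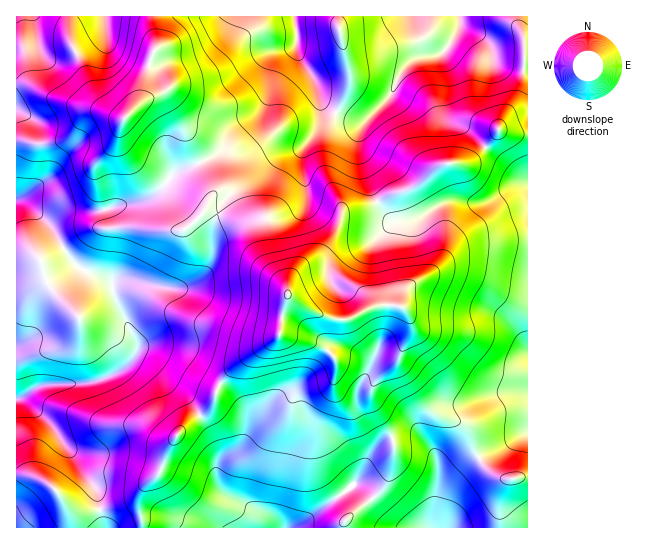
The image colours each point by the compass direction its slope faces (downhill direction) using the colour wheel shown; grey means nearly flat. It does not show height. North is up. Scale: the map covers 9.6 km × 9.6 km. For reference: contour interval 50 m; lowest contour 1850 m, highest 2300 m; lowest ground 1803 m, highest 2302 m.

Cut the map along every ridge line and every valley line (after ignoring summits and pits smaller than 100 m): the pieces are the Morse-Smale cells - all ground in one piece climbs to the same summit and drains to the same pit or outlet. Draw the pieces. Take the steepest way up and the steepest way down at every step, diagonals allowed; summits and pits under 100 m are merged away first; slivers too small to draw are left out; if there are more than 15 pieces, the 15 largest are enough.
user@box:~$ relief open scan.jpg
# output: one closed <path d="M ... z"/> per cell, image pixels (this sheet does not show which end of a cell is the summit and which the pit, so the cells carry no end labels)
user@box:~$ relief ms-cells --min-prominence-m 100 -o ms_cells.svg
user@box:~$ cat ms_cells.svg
<path d="M499 129l-8 13-21 19-9 3-18 0-20 17-13 8-20 6-16 9-24 5-9 5-4 16-10 19-22 14-14 15-3 7 0 12-7 21-1 16-9 9-34 22-17 18-7 20-4 6-24 16-13 17-13 32-14 11-6 13 4 30 385-1 0-392-19-2z"/><path d="M199 163l-25 10-16 19-11 7-44 12-38 0-15 6-7 0-18-14-9-2 1 327 125 0-3-21 1-13 5-9 14-11 16-36 10-13 24-16 4-6 7-20 17-18 34-22 9-9 3-23 5-14-1-8-24-28-8-22-9-14-31-13-11-2 8-13 1-7z"/><path d="M527 16l-232 0 2 18-1 11-17 16-15 45-31 29-11 16-22 12 13 27-1 7-8 13 11 2 31 13 9 14 8 22 21 24 3 7 2-11 4-7 12-11 22-14 10-19 6-18 31-8 16-9 20-6 13-8 20-17 18 0 9-3 21-19 8-13 10 4 19 1z"/><path d="M151 16l-135 1 0 182 9 4 16 13 9 1 15-6 38 0 15-6 24-4 16-9 16-19 26-11-16-36-21-31-13 2-14 9 5-7 8-36 8-17z"/><path d="M294 16l-141 0 0 15 4 15-8 17-9 39 18-7 5 0 21 31 15 35 2 2 13-7 8-5 11-16 31-29 15-45 17-16 1-11z"/>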